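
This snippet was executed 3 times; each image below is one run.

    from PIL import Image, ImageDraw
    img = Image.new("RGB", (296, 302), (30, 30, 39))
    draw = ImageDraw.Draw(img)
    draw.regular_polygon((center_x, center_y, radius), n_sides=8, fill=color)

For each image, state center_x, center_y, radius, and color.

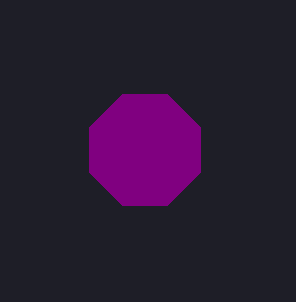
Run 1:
center_x = 145; center_y = 150; radius = 60; color = 'purple'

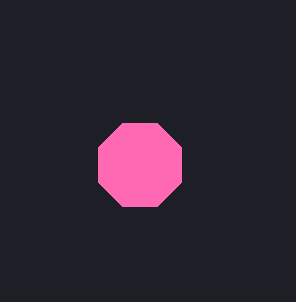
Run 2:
center_x = 140; center_y = 165; radius = 45; color = 'hotpink'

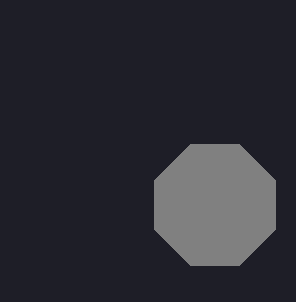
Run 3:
center_x = 215
center_y = 205
radius = 65
color = 'gray'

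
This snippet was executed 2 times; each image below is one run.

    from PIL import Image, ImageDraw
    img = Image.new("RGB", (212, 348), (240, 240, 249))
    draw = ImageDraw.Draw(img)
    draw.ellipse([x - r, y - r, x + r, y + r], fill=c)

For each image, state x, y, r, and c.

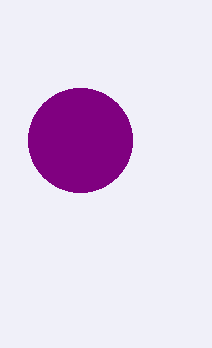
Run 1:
x = 80
y = 140
r = 52
c = 'purple'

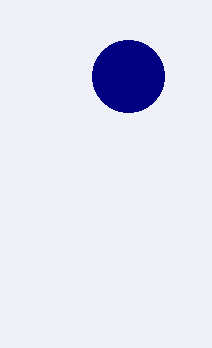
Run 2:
x = 128; y = 76; r = 36; c = 'navy'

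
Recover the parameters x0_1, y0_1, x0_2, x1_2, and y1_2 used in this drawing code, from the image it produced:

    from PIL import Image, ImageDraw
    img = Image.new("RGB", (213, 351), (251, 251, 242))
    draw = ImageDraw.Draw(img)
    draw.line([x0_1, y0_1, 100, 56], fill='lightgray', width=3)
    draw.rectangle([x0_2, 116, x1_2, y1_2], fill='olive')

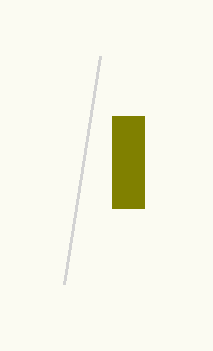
x0_1 = 64, y0_1 = 284, x0_2 = 112, x1_2 = 144, y1_2 = 208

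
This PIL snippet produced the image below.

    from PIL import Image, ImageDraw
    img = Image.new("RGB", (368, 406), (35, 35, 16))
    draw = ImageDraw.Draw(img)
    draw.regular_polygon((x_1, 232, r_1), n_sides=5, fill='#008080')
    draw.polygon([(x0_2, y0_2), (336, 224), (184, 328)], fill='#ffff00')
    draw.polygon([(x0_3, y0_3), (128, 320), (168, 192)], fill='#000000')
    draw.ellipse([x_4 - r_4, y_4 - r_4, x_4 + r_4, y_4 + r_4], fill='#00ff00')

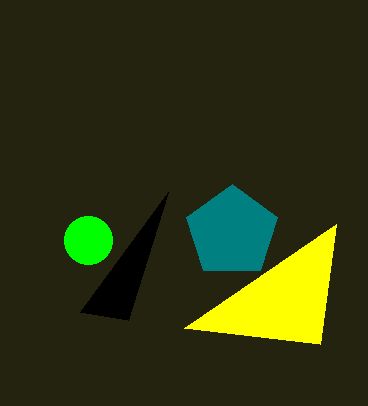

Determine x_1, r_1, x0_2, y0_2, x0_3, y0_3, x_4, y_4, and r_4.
x_1 = 232, r_1 = 48, x0_2 = 320, y0_2 = 344, x0_3 = 80, y0_3 = 312, x_4 = 88, y_4 = 240, r_4 = 24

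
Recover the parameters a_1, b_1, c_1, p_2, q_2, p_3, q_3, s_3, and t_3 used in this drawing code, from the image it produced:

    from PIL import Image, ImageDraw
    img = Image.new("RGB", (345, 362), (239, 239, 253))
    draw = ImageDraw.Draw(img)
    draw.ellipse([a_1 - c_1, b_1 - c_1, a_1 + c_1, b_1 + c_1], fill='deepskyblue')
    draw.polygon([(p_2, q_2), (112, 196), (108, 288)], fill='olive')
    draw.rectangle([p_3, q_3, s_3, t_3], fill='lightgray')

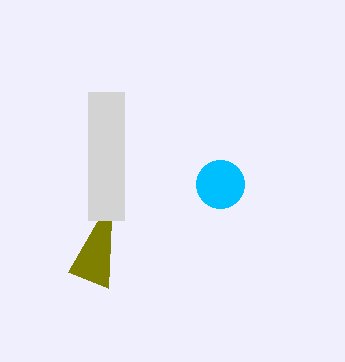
a_1 = 220; b_1 = 184; c_1 = 24; p_2 = 68; q_2 = 272; p_3 = 88; q_3 = 92; s_3 = 124; t_3 = 220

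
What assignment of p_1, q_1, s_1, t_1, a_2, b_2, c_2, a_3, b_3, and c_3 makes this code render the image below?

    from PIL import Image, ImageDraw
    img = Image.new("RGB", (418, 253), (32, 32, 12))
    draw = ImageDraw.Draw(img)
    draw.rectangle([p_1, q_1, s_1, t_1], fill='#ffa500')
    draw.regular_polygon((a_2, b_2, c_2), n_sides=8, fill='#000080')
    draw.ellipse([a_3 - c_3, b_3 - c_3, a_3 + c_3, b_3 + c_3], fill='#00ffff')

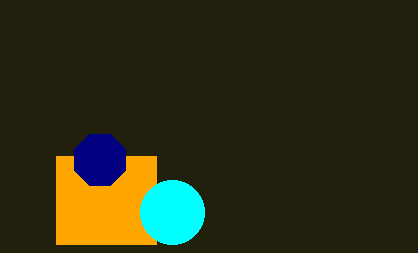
p_1 = 56, q_1 = 156, s_1 = 156, t_1 = 244, a_2 = 100, b_2 = 160, c_2 = 28, a_3 = 172, b_3 = 212, c_3 = 32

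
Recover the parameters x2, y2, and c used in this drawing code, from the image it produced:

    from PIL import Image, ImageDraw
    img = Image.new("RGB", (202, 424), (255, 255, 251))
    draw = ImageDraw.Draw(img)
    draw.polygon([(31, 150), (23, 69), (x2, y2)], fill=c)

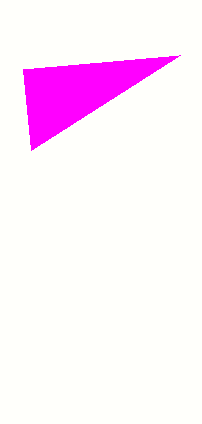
x2 = 180; y2 = 55; c = 'magenta'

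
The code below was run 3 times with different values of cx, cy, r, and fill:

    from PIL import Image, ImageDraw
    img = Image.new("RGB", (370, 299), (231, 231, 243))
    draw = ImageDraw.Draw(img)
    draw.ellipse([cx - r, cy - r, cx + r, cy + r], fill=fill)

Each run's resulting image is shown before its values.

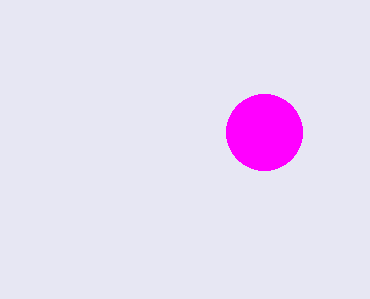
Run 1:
cx = 264, cy = 132, r = 38, fill = 'magenta'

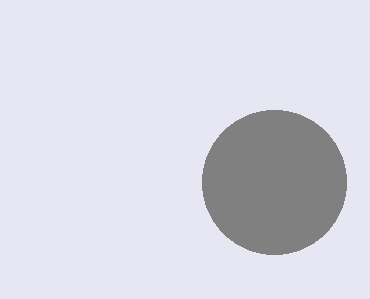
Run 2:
cx = 274, cy = 182, r = 72, fill = 'gray'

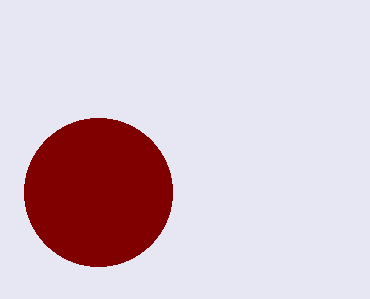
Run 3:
cx = 98, cy = 192, r = 74, fill = 'maroon'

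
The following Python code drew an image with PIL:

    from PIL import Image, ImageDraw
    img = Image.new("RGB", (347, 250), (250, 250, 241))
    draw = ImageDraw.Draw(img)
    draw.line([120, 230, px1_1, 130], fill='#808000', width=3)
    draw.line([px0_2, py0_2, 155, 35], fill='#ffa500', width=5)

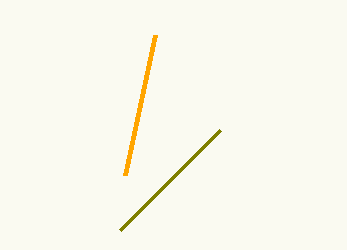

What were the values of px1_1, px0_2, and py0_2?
px1_1 = 220, px0_2 = 125, py0_2 = 175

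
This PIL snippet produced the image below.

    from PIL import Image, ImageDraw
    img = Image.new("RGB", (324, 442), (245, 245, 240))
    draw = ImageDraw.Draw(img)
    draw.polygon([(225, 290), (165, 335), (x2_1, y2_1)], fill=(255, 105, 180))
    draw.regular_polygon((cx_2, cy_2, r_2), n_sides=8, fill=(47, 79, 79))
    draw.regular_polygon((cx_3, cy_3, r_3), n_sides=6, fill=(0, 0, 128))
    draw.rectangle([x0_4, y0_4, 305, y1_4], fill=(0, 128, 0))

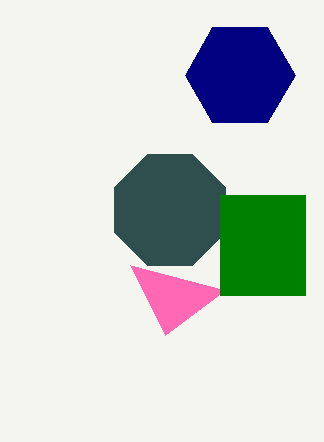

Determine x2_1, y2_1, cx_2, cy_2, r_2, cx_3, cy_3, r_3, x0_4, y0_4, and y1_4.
x2_1 = 130; y2_1 = 265; cx_2 = 170; cy_2 = 210; r_2 = 60; cx_3 = 240; cy_3 = 75; r_3 = 55; x0_4 = 220; y0_4 = 195; y1_4 = 295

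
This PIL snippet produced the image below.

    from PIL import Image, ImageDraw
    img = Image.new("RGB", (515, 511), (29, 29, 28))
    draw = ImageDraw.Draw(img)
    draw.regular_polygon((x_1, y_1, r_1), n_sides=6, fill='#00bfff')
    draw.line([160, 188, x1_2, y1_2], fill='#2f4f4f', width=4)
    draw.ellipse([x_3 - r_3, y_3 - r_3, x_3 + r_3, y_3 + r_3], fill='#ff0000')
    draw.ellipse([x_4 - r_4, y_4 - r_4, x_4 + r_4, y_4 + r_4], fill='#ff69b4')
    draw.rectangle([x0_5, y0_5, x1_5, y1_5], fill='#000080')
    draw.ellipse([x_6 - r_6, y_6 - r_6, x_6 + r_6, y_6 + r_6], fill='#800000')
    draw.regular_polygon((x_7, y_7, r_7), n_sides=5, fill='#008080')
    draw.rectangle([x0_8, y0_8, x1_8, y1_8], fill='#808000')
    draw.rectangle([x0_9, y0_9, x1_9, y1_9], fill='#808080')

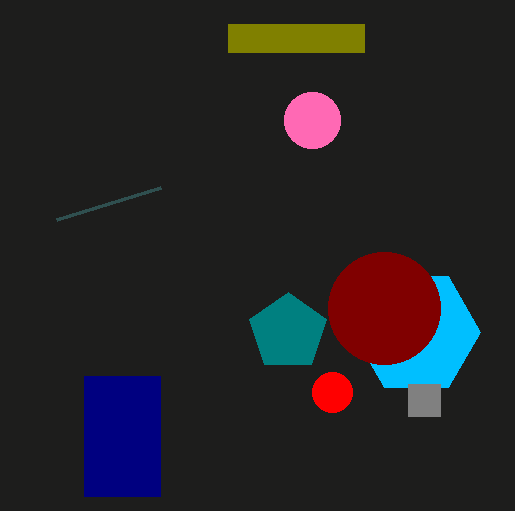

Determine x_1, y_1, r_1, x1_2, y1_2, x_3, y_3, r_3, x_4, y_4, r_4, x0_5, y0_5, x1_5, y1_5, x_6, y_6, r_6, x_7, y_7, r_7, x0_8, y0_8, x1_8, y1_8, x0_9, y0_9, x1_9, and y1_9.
x_1 = 416, y_1 = 332, r_1 = 64, x1_2 = 56, y1_2 = 220, x_3 = 332, y_3 = 392, r_3 = 20, x_4 = 312, y_4 = 120, r_4 = 28, x0_5 = 84, y0_5 = 376, x1_5 = 160, y1_5 = 496, x_6 = 384, y_6 = 308, r_6 = 56, x_7 = 288, y_7 = 332, r_7 = 40, x0_8 = 228, y0_8 = 24, x1_8 = 364, y1_8 = 52, x0_9 = 408, y0_9 = 384, x1_9 = 440, y1_9 = 416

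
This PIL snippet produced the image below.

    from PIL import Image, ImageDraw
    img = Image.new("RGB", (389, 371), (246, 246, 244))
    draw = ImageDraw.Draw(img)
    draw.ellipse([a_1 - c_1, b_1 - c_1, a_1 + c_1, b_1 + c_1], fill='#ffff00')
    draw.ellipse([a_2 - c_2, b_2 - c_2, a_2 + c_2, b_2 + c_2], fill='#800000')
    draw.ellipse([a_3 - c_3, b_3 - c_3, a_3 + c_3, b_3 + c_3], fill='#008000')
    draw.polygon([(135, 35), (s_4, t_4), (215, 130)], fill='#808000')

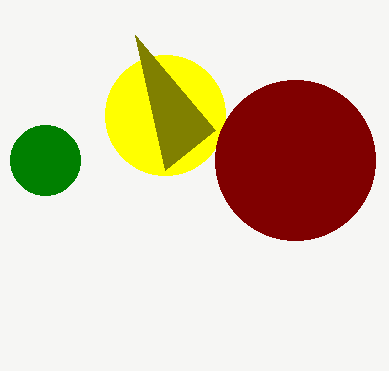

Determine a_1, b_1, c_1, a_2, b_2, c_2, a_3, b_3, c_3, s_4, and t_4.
a_1 = 165, b_1 = 115, c_1 = 60, a_2 = 295, b_2 = 160, c_2 = 80, a_3 = 45, b_3 = 160, c_3 = 35, s_4 = 165, t_4 = 170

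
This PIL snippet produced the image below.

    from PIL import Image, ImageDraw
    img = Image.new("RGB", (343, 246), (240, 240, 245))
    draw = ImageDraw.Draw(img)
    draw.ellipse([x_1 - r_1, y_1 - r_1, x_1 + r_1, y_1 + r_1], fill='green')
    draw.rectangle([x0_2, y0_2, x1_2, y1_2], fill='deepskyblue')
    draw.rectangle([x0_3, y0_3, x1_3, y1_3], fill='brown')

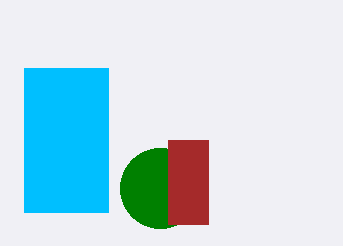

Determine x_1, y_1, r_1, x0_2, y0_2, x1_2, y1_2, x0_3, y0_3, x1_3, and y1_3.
x_1 = 160; y_1 = 188; r_1 = 40; x0_2 = 24; y0_2 = 68; x1_2 = 108; y1_2 = 212; x0_3 = 168; y0_3 = 140; x1_3 = 208; y1_3 = 224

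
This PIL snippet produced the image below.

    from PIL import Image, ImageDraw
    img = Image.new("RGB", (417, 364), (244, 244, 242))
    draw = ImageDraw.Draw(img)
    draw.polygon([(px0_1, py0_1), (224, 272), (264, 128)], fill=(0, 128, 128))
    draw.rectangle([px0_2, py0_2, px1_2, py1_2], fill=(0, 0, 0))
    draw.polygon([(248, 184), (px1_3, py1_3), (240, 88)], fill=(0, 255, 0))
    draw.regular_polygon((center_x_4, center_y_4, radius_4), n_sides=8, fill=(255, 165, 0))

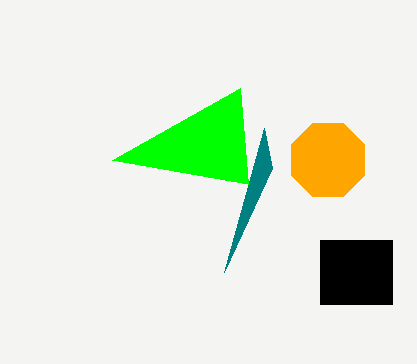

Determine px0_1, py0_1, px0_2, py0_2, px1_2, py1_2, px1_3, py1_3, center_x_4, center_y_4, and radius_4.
px0_1 = 272; py0_1 = 168; px0_2 = 320; py0_2 = 240; px1_2 = 392; py1_2 = 304; px1_3 = 112; py1_3 = 160; center_x_4 = 328; center_y_4 = 160; radius_4 = 40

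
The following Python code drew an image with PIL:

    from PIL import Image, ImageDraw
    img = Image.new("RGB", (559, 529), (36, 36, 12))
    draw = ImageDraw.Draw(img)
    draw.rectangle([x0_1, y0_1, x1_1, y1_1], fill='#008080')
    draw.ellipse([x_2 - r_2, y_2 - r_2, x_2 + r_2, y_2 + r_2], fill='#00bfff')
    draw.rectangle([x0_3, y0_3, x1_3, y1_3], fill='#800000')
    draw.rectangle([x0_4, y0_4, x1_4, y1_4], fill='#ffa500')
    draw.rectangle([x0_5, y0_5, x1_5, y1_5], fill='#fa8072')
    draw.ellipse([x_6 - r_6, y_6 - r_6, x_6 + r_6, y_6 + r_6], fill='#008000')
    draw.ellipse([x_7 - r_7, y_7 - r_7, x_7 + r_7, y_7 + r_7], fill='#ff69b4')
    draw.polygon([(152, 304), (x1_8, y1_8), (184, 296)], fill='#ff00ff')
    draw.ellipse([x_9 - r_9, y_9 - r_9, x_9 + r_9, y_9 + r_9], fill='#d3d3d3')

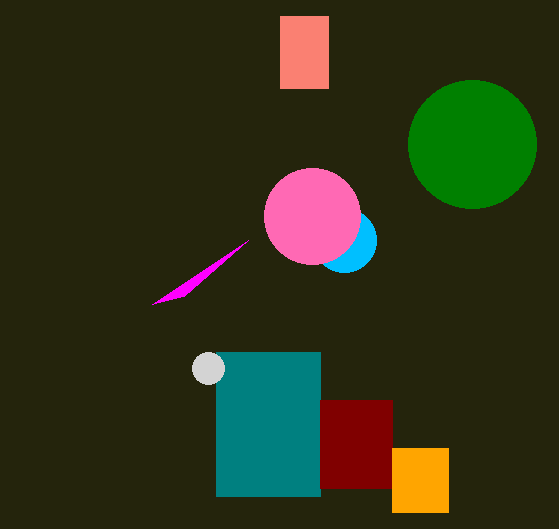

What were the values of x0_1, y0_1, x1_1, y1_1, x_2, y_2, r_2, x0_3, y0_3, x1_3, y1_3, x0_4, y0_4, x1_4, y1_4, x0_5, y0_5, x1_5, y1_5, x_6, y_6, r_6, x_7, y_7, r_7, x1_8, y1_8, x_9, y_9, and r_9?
x0_1 = 216
y0_1 = 352
x1_1 = 320
y1_1 = 496
x_2 = 344
y_2 = 240
r_2 = 32
x0_3 = 320
y0_3 = 400
x1_3 = 392
y1_3 = 488
x0_4 = 392
y0_4 = 448
x1_4 = 448
y1_4 = 512
x0_5 = 280
y0_5 = 16
x1_5 = 328
y1_5 = 88
x_6 = 472
y_6 = 144
r_6 = 64
x_7 = 312
y_7 = 216
r_7 = 48
x1_8 = 248
y1_8 = 240
x_9 = 208
y_9 = 368
r_9 = 16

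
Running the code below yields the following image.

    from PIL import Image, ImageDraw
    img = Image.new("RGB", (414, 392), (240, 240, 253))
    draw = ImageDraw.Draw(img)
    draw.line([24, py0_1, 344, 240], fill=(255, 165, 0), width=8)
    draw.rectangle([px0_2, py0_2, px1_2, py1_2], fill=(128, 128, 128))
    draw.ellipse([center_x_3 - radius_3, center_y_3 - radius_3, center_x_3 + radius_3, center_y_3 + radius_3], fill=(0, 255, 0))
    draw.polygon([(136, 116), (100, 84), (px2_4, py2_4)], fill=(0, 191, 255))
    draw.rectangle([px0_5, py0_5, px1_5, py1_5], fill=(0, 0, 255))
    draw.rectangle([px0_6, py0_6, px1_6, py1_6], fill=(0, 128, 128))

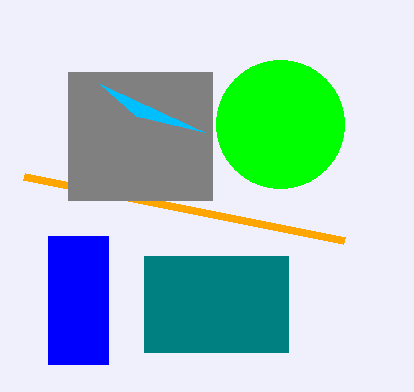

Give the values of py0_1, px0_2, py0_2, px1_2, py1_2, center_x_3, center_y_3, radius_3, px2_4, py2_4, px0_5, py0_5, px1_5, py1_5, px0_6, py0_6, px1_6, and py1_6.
py0_1 = 176, px0_2 = 68, py0_2 = 72, px1_2 = 212, py1_2 = 200, center_x_3 = 280, center_y_3 = 124, radius_3 = 64, px2_4 = 204, py2_4 = 132, px0_5 = 48, py0_5 = 236, px1_5 = 108, py1_5 = 364, px0_6 = 144, py0_6 = 256, px1_6 = 288, py1_6 = 352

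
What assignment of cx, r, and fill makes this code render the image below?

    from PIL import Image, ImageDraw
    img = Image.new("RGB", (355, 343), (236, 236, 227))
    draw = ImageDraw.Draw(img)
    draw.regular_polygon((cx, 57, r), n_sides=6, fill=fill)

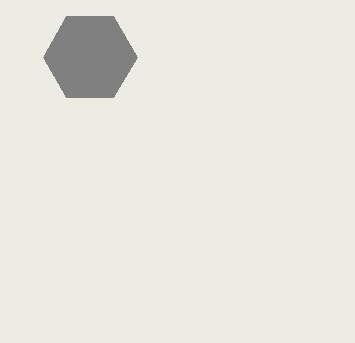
cx = 90; r = 47; fill = 'gray'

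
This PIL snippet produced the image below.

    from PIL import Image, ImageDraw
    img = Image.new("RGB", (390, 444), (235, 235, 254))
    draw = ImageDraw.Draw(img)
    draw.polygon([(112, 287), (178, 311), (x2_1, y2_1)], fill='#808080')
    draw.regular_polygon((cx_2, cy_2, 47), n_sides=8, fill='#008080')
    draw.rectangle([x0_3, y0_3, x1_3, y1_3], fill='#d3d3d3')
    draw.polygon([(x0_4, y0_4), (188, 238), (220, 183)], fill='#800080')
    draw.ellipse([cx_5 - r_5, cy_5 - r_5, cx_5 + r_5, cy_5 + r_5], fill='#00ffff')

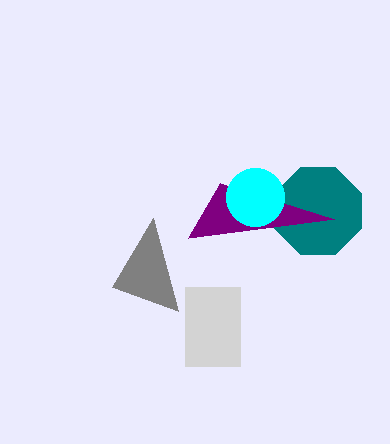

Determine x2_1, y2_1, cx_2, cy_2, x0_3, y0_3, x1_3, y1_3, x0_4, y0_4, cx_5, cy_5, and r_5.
x2_1 = 153
y2_1 = 218
cx_2 = 318
cy_2 = 211
x0_3 = 185
y0_3 = 287
x1_3 = 240
y1_3 = 366
x0_4 = 334
y0_4 = 219
cx_5 = 255
cy_5 = 197
r_5 = 29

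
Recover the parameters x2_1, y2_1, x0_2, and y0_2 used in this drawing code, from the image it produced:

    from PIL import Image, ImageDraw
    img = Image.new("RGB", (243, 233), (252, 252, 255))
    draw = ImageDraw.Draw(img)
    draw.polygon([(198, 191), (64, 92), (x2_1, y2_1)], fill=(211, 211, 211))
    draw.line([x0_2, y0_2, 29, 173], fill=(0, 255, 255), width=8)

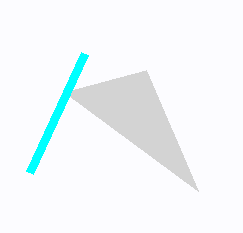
x2_1 = 146
y2_1 = 70
x0_2 = 84
y0_2 = 54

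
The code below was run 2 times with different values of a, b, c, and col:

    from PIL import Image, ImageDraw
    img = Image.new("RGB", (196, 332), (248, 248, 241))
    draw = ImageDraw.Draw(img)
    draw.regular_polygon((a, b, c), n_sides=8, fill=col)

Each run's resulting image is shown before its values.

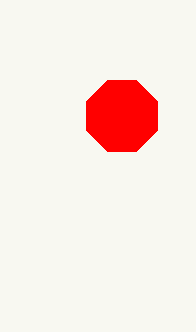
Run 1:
a = 122
b = 116
c = 38
col = 'red'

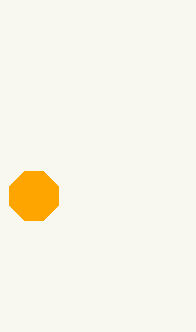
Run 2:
a = 34
b = 196
c = 26
col = 'orange'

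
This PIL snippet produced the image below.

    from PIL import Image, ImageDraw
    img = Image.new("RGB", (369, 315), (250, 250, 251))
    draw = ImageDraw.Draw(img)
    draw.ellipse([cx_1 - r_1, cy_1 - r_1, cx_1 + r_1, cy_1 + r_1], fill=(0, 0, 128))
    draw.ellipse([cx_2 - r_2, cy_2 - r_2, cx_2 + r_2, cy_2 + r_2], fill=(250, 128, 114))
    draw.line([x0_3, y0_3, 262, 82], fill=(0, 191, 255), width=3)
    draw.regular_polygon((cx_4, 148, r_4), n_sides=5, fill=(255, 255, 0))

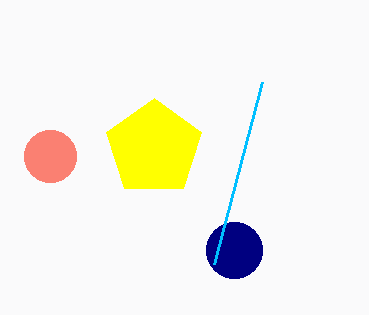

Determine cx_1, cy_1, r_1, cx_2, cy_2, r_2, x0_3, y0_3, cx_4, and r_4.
cx_1 = 234; cy_1 = 250; r_1 = 28; cx_2 = 50; cy_2 = 156; r_2 = 26; x0_3 = 214; y0_3 = 264; cx_4 = 154; r_4 = 50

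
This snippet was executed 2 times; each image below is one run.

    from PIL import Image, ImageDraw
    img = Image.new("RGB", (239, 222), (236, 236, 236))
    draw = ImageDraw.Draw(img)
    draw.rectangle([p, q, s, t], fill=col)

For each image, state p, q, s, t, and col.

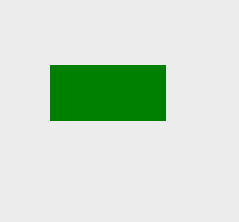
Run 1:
p = 50
q = 65
s = 165
t = 120
col = 'green'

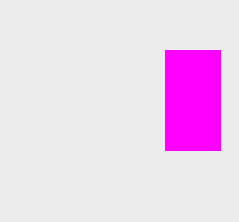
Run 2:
p = 165, q = 50, s = 220, t = 150, col = 'magenta'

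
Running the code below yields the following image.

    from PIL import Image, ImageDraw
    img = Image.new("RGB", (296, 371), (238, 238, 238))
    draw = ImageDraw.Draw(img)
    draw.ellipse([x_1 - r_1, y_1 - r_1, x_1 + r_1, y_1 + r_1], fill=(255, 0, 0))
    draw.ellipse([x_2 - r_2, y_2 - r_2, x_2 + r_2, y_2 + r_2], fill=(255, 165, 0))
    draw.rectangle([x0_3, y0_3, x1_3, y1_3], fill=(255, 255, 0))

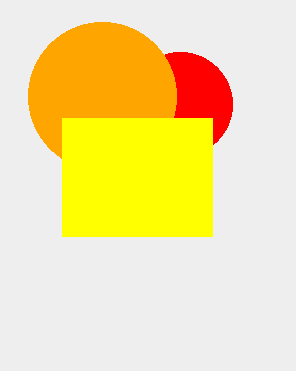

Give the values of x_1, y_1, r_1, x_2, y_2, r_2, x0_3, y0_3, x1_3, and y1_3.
x_1 = 180
y_1 = 104
r_1 = 52
x_2 = 102
y_2 = 96
r_2 = 74
x0_3 = 62
y0_3 = 118
x1_3 = 212
y1_3 = 236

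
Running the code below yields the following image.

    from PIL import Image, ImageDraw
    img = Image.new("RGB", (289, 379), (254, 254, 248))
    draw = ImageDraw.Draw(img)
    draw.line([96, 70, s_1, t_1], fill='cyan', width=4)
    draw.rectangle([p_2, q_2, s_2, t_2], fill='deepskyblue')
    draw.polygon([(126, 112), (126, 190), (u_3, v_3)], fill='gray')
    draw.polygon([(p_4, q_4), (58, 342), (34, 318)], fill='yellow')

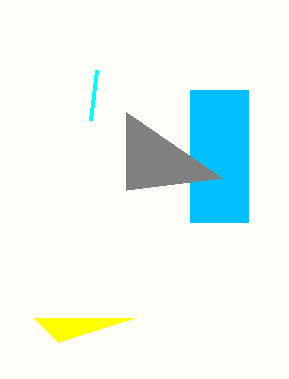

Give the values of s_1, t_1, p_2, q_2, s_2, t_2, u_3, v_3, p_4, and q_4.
s_1 = 90
t_1 = 120
p_2 = 190
q_2 = 90
s_2 = 248
t_2 = 222
u_3 = 222
v_3 = 178
p_4 = 134
q_4 = 318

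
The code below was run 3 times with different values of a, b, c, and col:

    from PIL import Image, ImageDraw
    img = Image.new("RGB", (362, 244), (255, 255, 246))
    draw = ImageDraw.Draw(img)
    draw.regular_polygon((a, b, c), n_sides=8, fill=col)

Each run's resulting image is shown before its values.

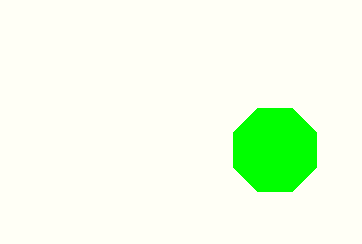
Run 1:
a = 275
b = 150
c = 45
col = 'lime'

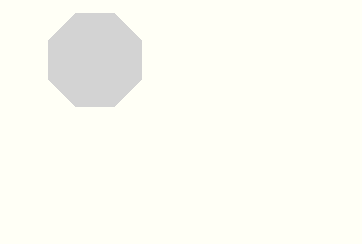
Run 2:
a = 95
b = 60
c = 50
col = 'lightgray'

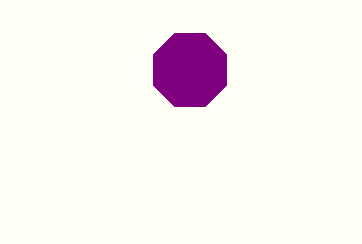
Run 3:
a = 190
b = 70
c = 40
col = 'purple'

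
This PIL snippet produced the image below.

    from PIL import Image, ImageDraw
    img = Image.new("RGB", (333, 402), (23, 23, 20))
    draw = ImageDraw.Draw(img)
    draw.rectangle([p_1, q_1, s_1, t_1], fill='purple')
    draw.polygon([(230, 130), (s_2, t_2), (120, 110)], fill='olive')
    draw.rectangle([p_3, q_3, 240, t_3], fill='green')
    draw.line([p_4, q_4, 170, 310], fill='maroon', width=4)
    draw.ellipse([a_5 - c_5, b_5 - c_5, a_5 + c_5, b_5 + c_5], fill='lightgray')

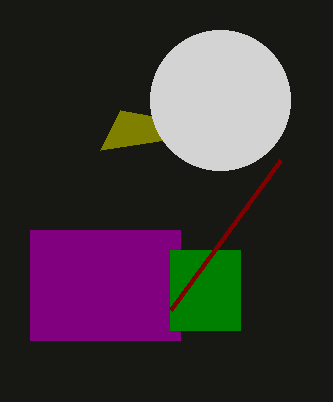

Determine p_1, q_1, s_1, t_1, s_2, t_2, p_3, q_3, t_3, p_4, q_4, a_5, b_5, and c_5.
p_1 = 30
q_1 = 230
s_1 = 180
t_1 = 340
s_2 = 100
t_2 = 150
p_3 = 170
q_3 = 250
t_3 = 330
p_4 = 280
q_4 = 160
a_5 = 220
b_5 = 100
c_5 = 70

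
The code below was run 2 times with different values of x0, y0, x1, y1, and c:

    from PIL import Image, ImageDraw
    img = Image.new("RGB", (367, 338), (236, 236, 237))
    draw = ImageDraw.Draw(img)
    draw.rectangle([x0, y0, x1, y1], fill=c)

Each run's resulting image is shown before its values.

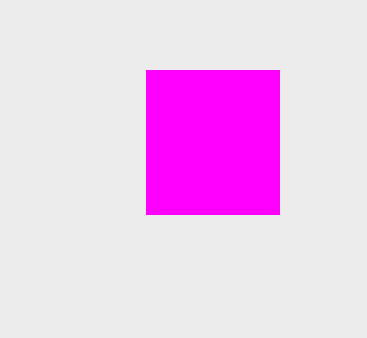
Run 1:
x0 = 146
y0 = 70
x1 = 279
y1 = 214
c = 'magenta'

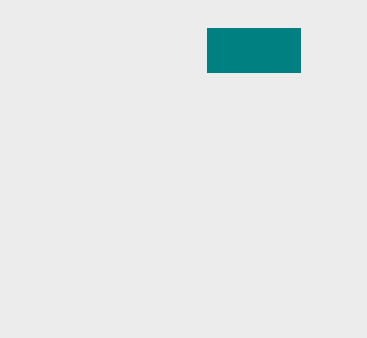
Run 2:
x0 = 207; y0 = 28; x1 = 300; y1 = 72; c = 'teal'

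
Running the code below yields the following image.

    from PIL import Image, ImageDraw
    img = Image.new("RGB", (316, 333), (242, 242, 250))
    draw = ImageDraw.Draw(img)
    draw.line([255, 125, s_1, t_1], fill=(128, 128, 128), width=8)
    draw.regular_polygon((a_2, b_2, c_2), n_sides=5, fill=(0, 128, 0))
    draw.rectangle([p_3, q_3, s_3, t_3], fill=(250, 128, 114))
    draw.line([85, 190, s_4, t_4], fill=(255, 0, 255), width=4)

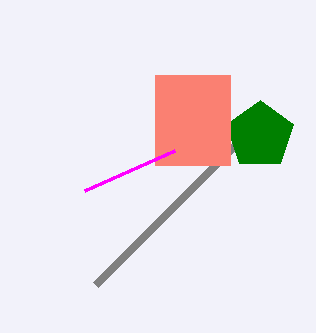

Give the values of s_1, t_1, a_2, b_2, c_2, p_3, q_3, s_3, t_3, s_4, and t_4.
s_1 = 95; t_1 = 285; a_2 = 260; b_2 = 135; c_2 = 35; p_3 = 155; q_3 = 75; s_3 = 230; t_3 = 165; s_4 = 175; t_4 = 150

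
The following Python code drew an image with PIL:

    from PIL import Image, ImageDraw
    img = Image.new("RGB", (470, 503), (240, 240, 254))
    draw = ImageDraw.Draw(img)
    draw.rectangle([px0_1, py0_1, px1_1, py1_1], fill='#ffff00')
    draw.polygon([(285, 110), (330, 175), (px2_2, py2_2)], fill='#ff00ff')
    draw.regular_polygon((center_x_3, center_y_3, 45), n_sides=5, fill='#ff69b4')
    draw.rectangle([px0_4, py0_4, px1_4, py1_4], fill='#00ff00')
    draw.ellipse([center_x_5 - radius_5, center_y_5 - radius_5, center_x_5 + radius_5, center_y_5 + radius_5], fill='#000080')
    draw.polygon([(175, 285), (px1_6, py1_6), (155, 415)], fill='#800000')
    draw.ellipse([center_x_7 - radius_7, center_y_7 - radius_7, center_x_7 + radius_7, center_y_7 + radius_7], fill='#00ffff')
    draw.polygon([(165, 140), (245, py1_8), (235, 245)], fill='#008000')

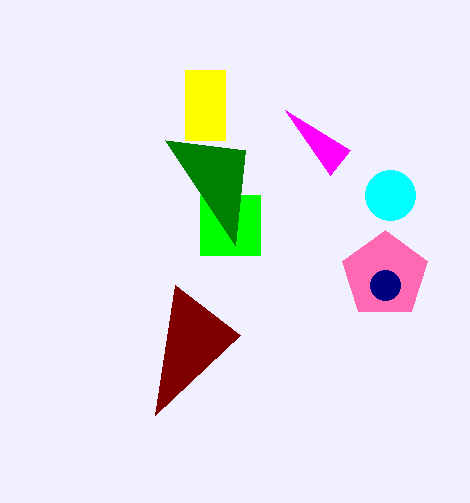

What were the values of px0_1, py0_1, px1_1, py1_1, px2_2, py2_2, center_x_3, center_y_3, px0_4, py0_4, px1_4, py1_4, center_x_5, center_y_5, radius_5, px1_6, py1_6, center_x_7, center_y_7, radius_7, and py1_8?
px0_1 = 185
py0_1 = 70
px1_1 = 225
py1_1 = 140
px2_2 = 350
py2_2 = 150
center_x_3 = 385
center_y_3 = 275
px0_4 = 200
py0_4 = 195
px1_4 = 260
py1_4 = 255
center_x_5 = 385
center_y_5 = 285
radius_5 = 15
px1_6 = 240
py1_6 = 335
center_x_7 = 390
center_y_7 = 195
radius_7 = 25
py1_8 = 150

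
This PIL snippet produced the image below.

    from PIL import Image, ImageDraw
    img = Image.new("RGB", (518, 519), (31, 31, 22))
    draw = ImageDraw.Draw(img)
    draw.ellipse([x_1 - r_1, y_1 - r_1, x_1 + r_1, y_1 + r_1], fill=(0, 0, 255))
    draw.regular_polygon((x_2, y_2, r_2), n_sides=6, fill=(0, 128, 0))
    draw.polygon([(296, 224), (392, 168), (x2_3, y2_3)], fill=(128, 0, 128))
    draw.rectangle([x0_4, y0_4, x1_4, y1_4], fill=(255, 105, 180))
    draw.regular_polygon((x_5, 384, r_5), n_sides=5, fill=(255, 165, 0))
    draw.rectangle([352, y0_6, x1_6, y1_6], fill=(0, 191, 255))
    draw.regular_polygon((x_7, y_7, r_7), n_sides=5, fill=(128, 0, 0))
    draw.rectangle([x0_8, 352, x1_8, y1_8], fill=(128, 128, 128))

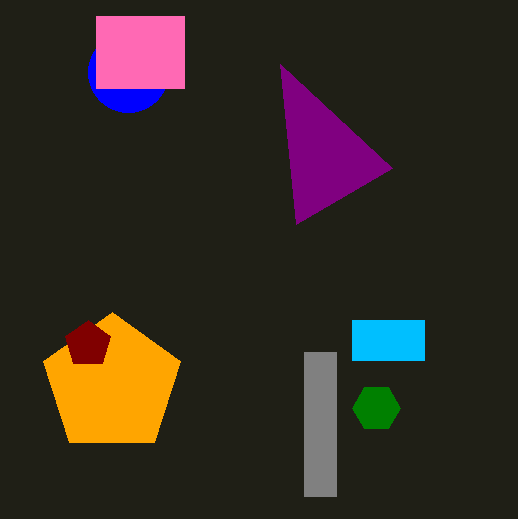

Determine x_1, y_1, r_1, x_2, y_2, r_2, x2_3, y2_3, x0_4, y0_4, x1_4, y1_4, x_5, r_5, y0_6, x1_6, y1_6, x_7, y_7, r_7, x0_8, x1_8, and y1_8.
x_1 = 128; y_1 = 72; r_1 = 40; x_2 = 376; y_2 = 408; r_2 = 24; x2_3 = 280; y2_3 = 64; x0_4 = 96; y0_4 = 16; x1_4 = 184; y1_4 = 88; x_5 = 112; r_5 = 72; y0_6 = 320; x1_6 = 424; y1_6 = 360; x_7 = 88; y_7 = 344; r_7 = 24; x0_8 = 304; x1_8 = 336; y1_8 = 496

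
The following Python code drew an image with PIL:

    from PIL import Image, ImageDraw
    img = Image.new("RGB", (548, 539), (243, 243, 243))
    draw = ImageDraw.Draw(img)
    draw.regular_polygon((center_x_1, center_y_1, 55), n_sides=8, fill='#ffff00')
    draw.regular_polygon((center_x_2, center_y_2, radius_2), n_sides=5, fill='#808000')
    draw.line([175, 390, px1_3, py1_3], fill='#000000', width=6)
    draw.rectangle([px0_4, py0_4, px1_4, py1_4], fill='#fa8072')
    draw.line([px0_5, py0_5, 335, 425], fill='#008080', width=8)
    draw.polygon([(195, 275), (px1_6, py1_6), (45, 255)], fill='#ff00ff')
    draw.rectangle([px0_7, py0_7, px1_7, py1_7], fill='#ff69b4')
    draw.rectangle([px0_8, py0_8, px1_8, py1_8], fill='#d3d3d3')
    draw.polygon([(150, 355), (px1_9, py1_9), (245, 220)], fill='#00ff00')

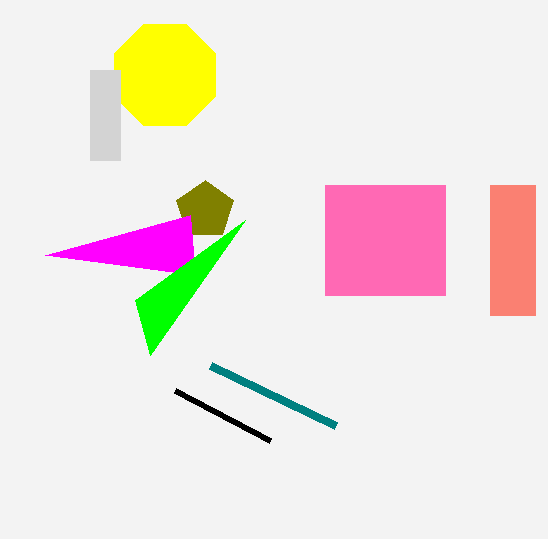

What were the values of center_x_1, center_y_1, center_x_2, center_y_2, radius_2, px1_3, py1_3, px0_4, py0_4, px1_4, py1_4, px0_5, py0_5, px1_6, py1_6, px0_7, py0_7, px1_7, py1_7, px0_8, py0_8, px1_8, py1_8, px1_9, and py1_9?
center_x_1 = 165, center_y_1 = 75, center_x_2 = 205, center_y_2 = 210, radius_2 = 30, px1_3 = 270, py1_3 = 440, px0_4 = 490, py0_4 = 185, px1_4 = 535, py1_4 = 315, px0_5 = 210, py0_5 = 365, px1_6 = 190, py1_6 = 215, px0_7 = 325, py0_7 = 185, px1_7 = 445, py1_7 = 295, px0_8 = 90, py0_8 = 70, px1_8 = 120, py1_8 = 160, px1_9 = 135, py1_9 = 300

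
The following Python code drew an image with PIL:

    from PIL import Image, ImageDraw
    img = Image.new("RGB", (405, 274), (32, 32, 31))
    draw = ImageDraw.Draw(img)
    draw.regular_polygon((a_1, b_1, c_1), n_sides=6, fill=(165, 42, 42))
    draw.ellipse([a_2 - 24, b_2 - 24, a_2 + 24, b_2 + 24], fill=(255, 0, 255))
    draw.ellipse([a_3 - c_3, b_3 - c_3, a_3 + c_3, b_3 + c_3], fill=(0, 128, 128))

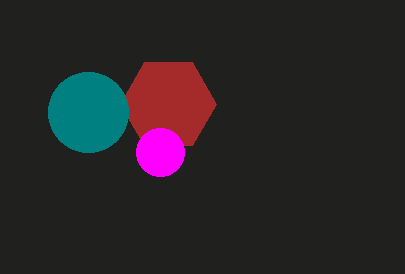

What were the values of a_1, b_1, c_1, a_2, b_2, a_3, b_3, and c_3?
a_1 = 168; b_1 = 104; c_1 = 48; a_2 = 160; b_2 = 152; a_3 = 88; b_3 = 112; c_3 = 40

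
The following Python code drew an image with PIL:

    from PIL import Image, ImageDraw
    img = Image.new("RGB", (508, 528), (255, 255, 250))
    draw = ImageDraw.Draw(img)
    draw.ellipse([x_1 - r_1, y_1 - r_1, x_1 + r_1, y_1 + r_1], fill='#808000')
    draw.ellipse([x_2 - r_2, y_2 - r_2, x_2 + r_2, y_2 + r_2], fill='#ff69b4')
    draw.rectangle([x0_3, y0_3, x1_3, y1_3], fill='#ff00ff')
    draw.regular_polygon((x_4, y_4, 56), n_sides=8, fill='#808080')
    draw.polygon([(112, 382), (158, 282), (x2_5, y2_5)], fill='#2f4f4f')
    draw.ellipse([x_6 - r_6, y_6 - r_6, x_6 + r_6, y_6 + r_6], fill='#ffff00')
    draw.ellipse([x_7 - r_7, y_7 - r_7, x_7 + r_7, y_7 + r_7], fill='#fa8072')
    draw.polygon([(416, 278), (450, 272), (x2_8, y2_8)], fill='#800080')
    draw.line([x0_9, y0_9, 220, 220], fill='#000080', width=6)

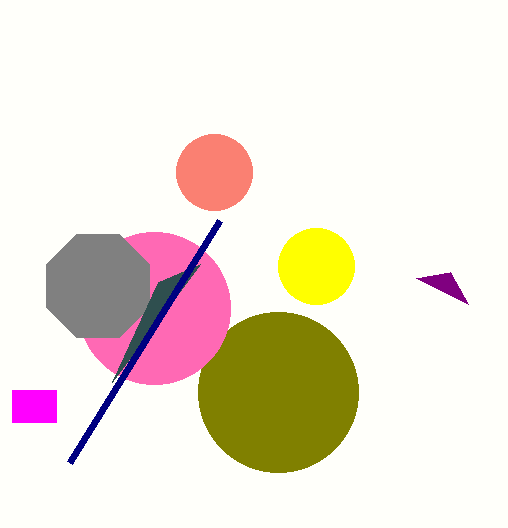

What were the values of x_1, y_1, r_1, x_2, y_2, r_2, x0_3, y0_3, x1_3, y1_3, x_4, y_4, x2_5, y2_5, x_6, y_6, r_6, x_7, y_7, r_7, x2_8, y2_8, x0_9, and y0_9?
x_1 = 278
y_1 = 392
r_1 = 80
x_2 = 154
y_2 = 308
r_2 = 76
x0_3 = 12
y0_3 = 390
x1_3 = 56
y1_3 = 422
x_4 = 98
y_4 = 286
x2_5 = 200
y2_5 = 264
x_6 = 316
y_6 = 266
r_6 = 38
x_7 = 214
y_7 = 172
r_7 = 38
x2_8 = 468
y2_8 = 304
x0_9 = 70
y0_9 = 462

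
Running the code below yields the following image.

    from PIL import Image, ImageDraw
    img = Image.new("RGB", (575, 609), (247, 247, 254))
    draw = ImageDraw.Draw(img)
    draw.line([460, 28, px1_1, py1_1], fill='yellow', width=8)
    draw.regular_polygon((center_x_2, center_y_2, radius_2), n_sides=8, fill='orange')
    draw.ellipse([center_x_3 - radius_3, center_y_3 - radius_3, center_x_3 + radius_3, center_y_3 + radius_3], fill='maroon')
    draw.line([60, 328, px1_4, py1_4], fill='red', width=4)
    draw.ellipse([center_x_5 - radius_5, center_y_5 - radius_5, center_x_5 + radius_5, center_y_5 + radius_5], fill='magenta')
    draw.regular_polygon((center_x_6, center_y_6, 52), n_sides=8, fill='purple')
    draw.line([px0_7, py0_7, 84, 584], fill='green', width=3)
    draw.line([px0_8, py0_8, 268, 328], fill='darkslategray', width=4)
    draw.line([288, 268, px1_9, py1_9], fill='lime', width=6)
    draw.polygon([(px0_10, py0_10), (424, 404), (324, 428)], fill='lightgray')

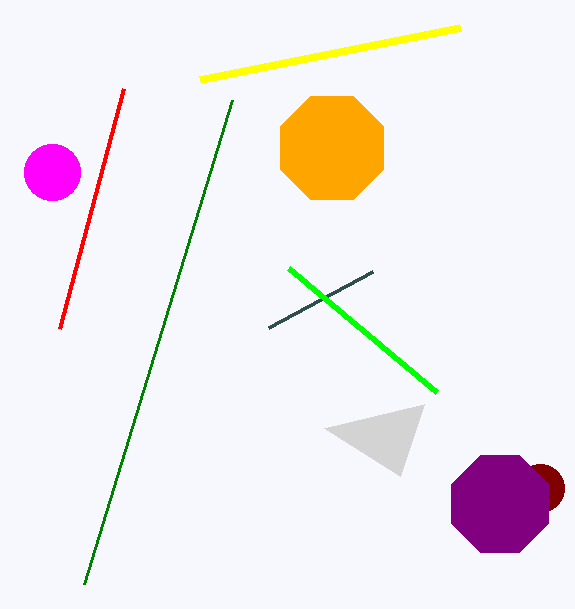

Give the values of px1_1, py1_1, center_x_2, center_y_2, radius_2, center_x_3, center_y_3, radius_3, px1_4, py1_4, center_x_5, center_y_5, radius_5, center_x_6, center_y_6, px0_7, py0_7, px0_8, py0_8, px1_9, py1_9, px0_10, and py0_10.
px1_1 = 200, py1_1 = 80, center_x_2 = 332, center_y_2 = 148, radius_2 = 56, center_x_3 = 540, center_y_3 = 488, radius_3 = 24, px1_4 = 124, py1_4 = 88, center_x_5 = 52, center_y_5 = 172, radius_5 = 28, center_x_6 = 500, center_y_6 = 504, px0_7 = 232, py0_7 = 100, px0_8 = 372, py0_8 = 272, px1_9 = 436, py1_9 = 392, px0_10 = 400, py0_10 = 476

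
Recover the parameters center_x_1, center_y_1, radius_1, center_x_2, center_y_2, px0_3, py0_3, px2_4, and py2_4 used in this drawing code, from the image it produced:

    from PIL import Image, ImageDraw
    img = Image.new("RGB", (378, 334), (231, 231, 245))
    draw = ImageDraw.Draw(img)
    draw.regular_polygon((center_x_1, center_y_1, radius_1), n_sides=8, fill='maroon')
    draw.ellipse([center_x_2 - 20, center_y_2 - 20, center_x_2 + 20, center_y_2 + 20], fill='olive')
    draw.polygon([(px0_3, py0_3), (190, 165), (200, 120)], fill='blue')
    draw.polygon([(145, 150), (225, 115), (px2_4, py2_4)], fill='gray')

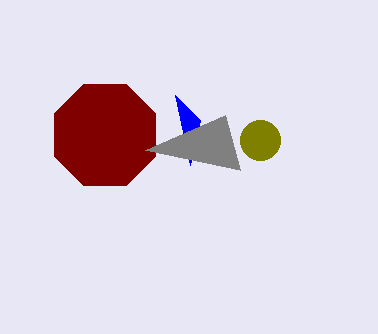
center_x_1 = 105
center_y_1 = 135
radius_1 = 55
center_x_2 = 260
center_y_2 = 140
px0_3 = 175
py0_3 = 95
px2_4 = 240
py2_4 = 170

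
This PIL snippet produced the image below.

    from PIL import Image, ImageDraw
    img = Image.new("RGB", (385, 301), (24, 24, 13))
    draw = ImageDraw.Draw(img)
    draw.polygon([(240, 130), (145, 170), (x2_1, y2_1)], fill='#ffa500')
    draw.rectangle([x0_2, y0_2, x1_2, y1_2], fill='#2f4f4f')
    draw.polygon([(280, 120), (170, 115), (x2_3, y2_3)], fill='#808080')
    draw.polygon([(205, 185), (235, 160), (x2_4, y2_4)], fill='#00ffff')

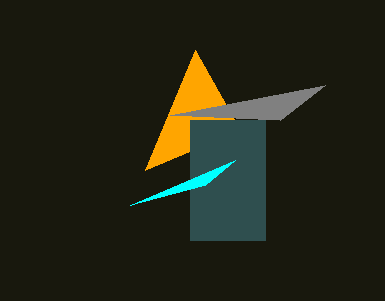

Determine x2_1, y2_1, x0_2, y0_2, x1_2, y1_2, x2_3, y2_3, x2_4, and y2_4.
x2_1 = 195, y2_1 = 50, x0_2 = 190, y0_2 = 120, x1_2 = 265, y1_2 = 240, x2_3 = 325, y2_3 = 85, x2_4 = 130, y2_4 = 205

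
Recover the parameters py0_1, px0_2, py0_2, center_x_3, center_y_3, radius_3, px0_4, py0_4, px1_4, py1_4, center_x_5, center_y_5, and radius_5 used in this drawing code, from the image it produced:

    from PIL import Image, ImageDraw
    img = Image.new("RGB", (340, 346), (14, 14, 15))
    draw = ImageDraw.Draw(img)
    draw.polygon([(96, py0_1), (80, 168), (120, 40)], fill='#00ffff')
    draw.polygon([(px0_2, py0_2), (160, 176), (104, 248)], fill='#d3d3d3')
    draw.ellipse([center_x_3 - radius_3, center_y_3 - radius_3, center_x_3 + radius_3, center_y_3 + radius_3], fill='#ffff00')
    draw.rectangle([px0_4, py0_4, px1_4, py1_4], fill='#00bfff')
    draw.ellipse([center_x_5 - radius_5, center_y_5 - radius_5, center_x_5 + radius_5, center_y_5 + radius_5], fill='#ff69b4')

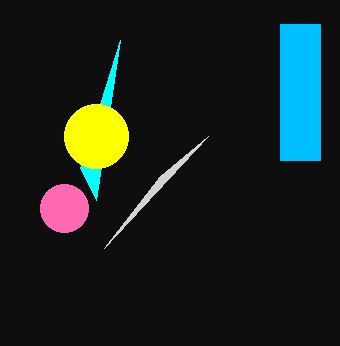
py0_1 = 200, px0_2 = 208, py0_2 = 136, center_x_3 = 96, center_y_3 = 136, radius_3 = 32, px0_4 = 280, py0_4 = 24, px1_4 = 320, py1_4 = 160, center_x_5 = 64, center_y_5 = 208, radius_5 = 24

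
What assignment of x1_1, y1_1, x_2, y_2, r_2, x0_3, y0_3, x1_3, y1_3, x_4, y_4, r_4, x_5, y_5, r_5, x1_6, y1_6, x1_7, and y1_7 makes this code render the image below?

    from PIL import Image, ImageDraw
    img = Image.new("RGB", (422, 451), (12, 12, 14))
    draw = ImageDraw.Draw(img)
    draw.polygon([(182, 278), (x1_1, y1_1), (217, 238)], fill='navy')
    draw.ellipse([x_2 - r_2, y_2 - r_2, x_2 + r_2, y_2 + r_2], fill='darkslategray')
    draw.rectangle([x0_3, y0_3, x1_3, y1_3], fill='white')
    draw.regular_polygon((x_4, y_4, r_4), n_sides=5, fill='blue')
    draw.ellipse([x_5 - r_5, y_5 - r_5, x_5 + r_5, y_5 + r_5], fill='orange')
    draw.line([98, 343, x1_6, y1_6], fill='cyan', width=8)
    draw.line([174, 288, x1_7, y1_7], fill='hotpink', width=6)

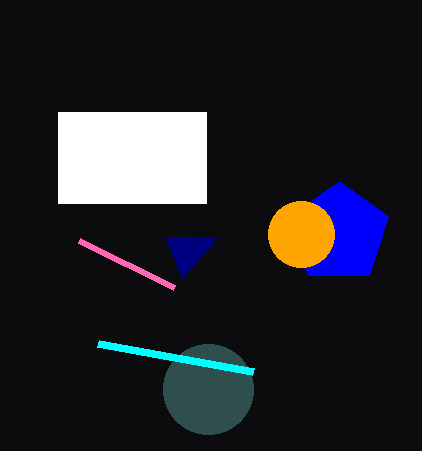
x1_1 = 165, y1_1 = 236, x_2 = 208, y_2 = 389, r_2 = 45, x0_3 = 58, y0_3 = 112, x1_3 = 206, y1_3 = 203, x_4 = 339, y_4 = 233, r_4 = 52, x_5 = 301, y_5 = 234, r_5 = 33, x1_6 = 253, y1_6 = 371, x1_7 = 79, y1_7 = 241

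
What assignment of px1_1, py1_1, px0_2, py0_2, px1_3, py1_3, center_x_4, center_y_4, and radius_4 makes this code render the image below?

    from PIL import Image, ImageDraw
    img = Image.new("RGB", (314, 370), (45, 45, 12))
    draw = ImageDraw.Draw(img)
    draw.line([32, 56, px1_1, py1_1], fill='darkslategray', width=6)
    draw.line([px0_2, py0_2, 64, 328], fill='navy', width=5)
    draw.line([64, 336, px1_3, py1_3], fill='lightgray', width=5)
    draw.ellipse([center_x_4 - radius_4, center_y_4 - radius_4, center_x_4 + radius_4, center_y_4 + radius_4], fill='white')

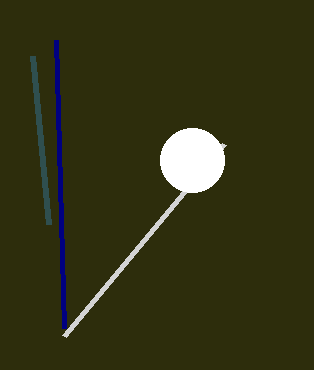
px1_1 = 48
py1_1 = 224
px0_2 = 56
py0_2 = 40
px1_3 = 224
py1_3 = 144
center_x_4 = 192
center_y_4 = 160
radius_4 = 32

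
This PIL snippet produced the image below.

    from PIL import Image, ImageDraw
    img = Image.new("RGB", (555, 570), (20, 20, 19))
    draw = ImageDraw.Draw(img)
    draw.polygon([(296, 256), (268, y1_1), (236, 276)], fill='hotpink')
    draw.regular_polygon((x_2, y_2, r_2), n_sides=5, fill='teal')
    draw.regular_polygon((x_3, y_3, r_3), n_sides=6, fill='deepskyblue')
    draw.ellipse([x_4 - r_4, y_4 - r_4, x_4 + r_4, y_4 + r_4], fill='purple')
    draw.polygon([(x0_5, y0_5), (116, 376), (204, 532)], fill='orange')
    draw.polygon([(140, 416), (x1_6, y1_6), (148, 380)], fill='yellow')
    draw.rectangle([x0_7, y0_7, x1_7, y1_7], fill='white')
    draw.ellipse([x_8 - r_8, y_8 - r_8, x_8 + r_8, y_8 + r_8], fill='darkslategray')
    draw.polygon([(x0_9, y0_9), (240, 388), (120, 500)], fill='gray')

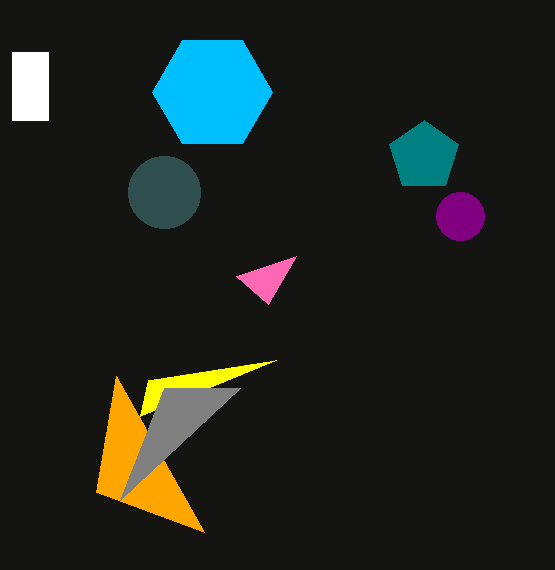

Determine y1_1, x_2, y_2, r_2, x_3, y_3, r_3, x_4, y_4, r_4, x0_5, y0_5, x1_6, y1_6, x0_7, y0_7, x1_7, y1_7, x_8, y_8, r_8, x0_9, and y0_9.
y1_1 = 304
x_2 = 424
y_2 = 156
r_2 = 36
x_3 = 212
y_3 = 92
r_3 = 60
x_4 = 460
y_4 = 216
r_4 = 24
x0_5 = 96
y0_5 = 492
x1_6 = 276
y1_6 = 360
x0_7 = 12
y0_7 = 52
x1_7 = 48
y1_7 = 120
x_8 = 164
y_8 = 192
r_8 = 36
x0_9 = 164
y0_9 = 388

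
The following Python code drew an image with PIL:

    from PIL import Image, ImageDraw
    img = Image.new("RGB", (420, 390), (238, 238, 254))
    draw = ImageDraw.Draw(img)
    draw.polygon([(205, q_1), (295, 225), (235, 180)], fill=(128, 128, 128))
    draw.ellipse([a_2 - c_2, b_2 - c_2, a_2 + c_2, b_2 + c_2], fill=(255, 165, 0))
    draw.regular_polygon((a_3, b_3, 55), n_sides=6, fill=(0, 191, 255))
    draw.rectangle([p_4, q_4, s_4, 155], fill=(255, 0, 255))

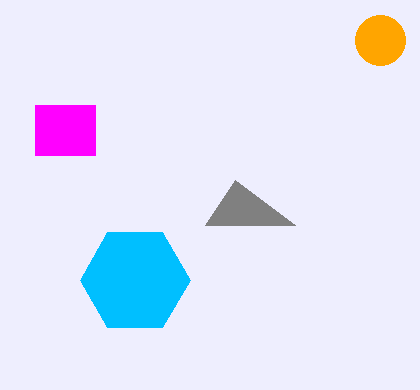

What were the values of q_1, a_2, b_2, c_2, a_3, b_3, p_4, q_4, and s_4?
q_1 = 225, a_2 = 380, b_2 = 40, c_2 = 25, a_3 = 135, b_3 = 280, p_4 = 35, q_4 = 105, s_4 = 95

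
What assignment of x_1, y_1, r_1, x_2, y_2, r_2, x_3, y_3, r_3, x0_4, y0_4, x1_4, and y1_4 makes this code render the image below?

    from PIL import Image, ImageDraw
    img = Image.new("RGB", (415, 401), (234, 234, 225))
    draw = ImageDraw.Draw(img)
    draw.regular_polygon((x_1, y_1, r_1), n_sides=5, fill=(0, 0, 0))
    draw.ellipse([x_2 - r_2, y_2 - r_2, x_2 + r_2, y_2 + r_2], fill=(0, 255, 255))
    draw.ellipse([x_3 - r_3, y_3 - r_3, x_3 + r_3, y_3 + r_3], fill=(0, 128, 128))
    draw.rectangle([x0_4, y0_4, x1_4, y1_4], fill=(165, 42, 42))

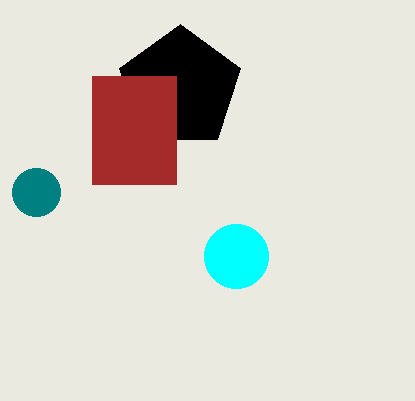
x_1 = 180, y_1 = 88, r_1 = 64, x_2 = 236, y_2 = 256, r_2 = 32, x_3 = 36, y_3 = 192, r_3 = 24, x0_4 = 92, y0_4 = 76, x1_4 = 176, y1_4 = 184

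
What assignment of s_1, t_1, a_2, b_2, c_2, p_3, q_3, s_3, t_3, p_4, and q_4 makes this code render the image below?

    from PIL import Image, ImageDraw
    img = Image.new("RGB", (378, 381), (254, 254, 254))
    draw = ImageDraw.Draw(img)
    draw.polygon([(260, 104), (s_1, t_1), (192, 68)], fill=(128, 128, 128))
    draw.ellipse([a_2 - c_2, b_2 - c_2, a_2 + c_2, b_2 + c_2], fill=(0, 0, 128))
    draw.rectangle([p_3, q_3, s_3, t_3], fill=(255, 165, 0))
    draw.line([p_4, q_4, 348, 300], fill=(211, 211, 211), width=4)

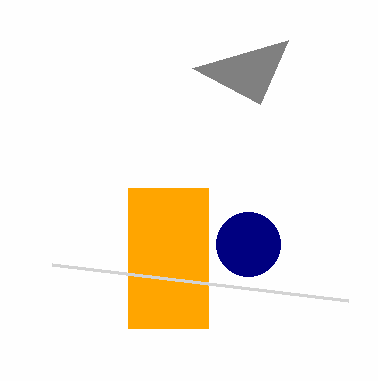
s_1 = 288, t_1 = 40, a_2 = 248, b_2 = 244, c_2 = 32, p_3 = 128, q_3 = 188, s_3 = 208, t_3 = 328, p_4 = 52, q_4 = 264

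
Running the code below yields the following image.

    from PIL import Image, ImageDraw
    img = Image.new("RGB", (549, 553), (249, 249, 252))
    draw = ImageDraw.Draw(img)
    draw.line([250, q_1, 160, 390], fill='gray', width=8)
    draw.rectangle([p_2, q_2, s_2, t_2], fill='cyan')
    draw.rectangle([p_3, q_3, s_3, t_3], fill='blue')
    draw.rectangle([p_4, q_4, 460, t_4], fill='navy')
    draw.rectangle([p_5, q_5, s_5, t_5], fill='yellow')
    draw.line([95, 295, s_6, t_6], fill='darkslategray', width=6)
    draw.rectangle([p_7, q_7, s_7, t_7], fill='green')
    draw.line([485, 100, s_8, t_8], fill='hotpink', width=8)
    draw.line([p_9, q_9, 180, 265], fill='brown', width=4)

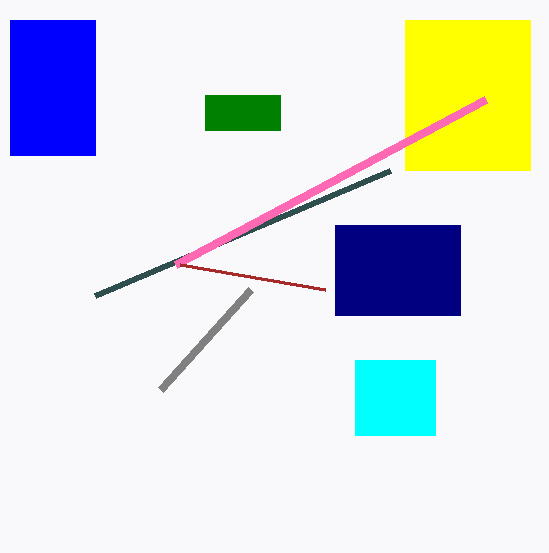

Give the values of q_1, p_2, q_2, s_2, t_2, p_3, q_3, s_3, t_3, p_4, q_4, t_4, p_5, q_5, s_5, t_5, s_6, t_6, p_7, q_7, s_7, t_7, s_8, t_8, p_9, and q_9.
q_1 = 290
p_2 = 355
q_2 = 360
s_2 = 435
t_2 = 435
p_3 = 10
q_3 = 20
s_3 = 95
t_3 = 155
p_4 = 335
q_4 = 225
t_4 = 315
p_5 = 405
q_5 = 20
s_5 = 530
t_5 = 170
s_6 = 390
t_6 = 170
p_7 = 205
q_7 = 95
s_7 = 280
t_7 = 130
s_8 = 175
t_8 = 265
p_9 = 325
q_9 = 290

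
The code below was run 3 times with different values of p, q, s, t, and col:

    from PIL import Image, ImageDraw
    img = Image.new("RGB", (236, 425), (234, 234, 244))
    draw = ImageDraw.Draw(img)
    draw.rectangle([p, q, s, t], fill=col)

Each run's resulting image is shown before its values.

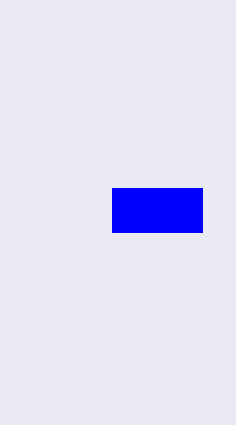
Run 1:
p = 112; q = 188; s = 202; t = 232; col = 'blue'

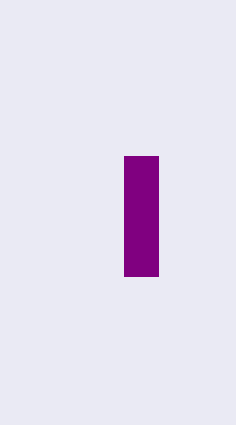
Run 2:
p = 124
q = 156
s = 158
t = 276
col = 'purple'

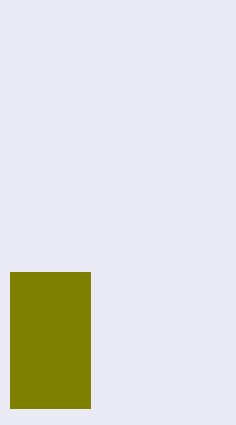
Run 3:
p = 10; q = 272; s = 90; t = 408; col = 'olive'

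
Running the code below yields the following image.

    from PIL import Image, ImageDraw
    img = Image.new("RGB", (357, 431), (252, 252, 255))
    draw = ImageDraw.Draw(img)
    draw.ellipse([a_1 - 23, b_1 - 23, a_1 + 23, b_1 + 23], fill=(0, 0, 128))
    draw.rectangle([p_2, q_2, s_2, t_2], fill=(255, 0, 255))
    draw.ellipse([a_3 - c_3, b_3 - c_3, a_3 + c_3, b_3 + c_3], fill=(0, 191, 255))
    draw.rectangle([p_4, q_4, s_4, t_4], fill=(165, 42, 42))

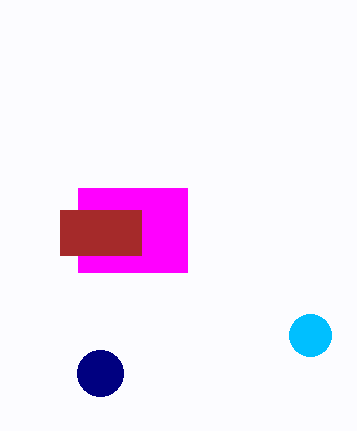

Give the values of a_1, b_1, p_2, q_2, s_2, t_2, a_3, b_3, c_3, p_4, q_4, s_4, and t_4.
a_1 = 100; b_1 = 373; p_2 = 78; q_2 = 188; s_2 = 187; t_2 = 272; a_3 = 310; b_3 = 335; c_3 = 21; p_4 = 60; q_4 = 210; s_4 = 141; t_4 = 255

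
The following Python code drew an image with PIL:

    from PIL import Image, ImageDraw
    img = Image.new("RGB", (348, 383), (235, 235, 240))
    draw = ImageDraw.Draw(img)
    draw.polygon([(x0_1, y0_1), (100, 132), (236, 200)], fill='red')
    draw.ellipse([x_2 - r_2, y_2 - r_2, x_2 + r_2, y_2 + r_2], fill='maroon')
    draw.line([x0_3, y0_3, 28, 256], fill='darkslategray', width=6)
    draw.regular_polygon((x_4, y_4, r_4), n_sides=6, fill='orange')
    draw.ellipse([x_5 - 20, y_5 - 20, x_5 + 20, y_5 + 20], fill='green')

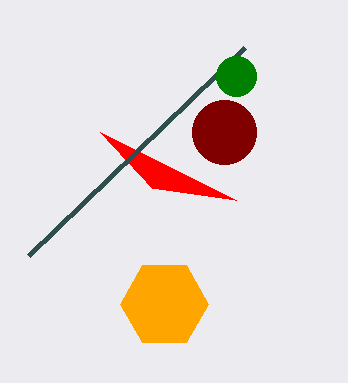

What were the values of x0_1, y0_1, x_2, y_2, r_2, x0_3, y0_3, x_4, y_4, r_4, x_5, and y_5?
x0_1 = 152, y0_1 = 188, x_2 = 224, y_2 = 132, r_2 = 32, x0_3 = 244, y0_3 = 48, x_4 = 164, y_4 = 304, r_4 = 44, x_5 = 236, y_5 = 76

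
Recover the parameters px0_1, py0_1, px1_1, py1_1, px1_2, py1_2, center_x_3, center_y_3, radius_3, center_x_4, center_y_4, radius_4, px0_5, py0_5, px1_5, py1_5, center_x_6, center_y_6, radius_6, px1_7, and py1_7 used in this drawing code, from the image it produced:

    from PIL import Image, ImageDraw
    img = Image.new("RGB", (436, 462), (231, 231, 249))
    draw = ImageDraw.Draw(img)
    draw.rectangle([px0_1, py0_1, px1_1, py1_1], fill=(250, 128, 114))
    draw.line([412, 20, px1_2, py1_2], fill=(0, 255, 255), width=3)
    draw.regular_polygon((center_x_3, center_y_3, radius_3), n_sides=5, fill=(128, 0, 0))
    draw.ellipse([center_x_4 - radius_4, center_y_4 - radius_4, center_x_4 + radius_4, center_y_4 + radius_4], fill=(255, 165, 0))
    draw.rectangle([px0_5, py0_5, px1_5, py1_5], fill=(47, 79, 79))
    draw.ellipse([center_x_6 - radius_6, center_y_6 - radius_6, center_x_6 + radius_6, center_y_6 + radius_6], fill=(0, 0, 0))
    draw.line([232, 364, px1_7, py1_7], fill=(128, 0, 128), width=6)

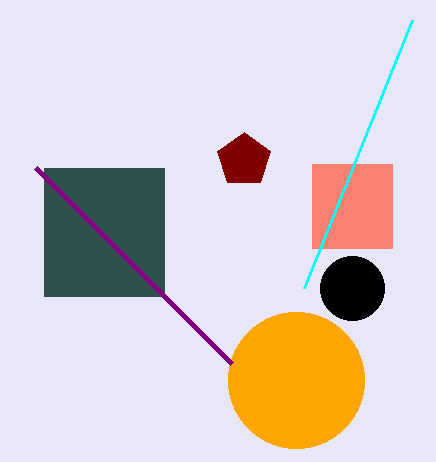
px0_1 = 312; py0_1 = 164; px1_1 = 392; py1_1 = 248; px1_2 = 304; py1_2 = 288; center_x_3 = 244; center_y_3 = 160; radius_3 = 28; center_x_4 = 296; center_y_4 = 380; radius_4 = 68; px0_5 = 44; py0_5 = 168; px1_5 = 164; py1_5 = 296; center_x_6 = 352; center_y_6 = 288; radius_6 = 32; px1_7 = 36; py1_7 = 168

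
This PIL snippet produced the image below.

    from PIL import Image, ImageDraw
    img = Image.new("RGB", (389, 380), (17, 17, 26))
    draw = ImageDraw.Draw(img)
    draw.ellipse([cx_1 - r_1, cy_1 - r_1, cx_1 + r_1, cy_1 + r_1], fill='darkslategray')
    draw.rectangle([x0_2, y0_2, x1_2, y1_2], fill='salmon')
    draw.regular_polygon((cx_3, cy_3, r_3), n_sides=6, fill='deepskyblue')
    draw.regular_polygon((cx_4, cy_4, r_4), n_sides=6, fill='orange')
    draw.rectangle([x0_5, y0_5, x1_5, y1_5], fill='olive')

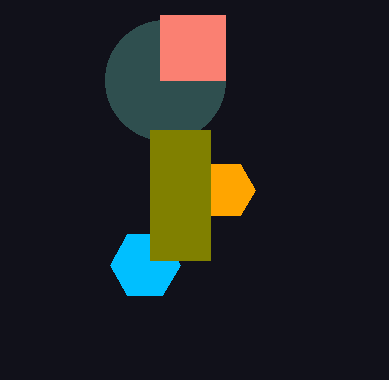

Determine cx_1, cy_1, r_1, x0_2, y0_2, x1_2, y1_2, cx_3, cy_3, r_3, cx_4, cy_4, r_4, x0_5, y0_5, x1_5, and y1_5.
cx_1 = 165, cy_1 = 80, r_1 = 60, x0_2 = 160, y0_2 = 15, x1_2 = 225, y1_2 = 80, cx_3 = 145, cy_3 = 265, r_3 = 35, cx_4 = 225, cy_4 = 190, r_4 = 30, x0_5 = 150, y0_5 = 130, x1_5 = 210, y1_5 = 260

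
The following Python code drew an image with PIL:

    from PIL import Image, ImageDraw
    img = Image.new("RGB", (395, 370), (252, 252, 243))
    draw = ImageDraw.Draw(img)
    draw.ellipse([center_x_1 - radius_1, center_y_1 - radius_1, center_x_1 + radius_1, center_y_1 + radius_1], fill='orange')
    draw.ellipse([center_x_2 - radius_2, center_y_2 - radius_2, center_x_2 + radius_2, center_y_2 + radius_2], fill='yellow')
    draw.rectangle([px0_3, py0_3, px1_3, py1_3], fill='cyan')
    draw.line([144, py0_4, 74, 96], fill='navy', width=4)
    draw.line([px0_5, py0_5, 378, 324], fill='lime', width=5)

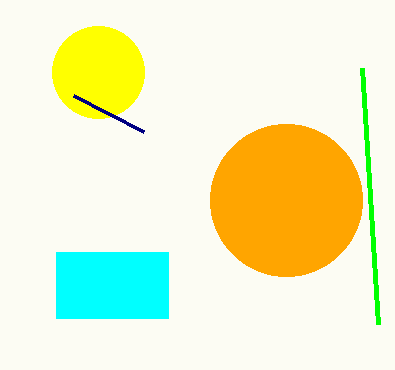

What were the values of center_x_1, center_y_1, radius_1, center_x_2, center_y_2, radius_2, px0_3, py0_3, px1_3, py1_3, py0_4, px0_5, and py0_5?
center_x_1 = 286; center_y_1 = 200; radius_1 = 76; center_x_2 = 98; center_y_2 = 72; radius_2 = 46; px0_3 = 56; py0_3 = 252; px1_3 = 168; py1_3 = 318; py0_4 = 132; px0_5 = 362; py0_5 = 68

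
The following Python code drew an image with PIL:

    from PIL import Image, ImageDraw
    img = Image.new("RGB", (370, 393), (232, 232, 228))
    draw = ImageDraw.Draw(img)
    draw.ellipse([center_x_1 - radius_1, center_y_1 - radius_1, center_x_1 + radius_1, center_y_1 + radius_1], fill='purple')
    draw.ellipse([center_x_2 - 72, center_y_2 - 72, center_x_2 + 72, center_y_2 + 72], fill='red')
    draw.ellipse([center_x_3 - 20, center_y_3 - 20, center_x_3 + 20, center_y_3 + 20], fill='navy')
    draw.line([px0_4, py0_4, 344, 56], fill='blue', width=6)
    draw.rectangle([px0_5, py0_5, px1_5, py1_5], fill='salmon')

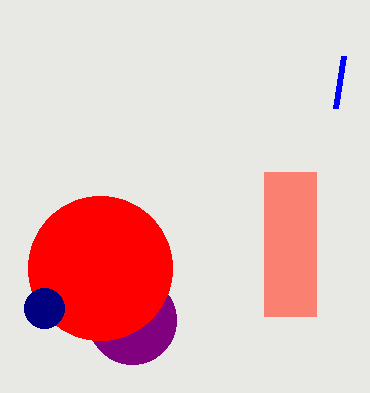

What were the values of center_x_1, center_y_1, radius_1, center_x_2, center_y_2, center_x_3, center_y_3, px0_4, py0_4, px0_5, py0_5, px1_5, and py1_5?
center_x_1 = 132
center_y_1 = 320
radius_1 = 44
center_x_2 = 100
center_y_2 = 268
center_x_3 = 44
center_y_3 = 308
px0_4 = 336
py0_4 = 108
px0_5 = 264
py0_5 = 172
px1_5 = 316
py1_5 = 316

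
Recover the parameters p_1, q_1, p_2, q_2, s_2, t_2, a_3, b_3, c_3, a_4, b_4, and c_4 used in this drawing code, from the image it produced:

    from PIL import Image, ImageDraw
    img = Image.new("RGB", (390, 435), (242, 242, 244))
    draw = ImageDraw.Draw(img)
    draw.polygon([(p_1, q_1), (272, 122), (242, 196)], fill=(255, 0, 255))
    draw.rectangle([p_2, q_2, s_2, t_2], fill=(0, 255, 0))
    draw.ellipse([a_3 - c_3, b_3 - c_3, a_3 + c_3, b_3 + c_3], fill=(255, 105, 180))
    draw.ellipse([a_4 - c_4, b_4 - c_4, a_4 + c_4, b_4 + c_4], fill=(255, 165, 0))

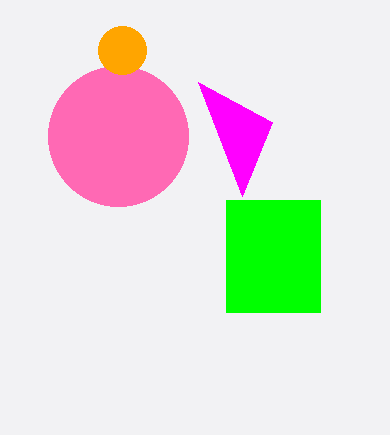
p_1 = 198, q_1 = 82, p_2 = 226, q_2 = 200, s_2 = 320, t_2 = 312, a_3 = 118, b_3 = 136, c_3 = 70, a_4 = 122, b_4 = 50, c_4 = 24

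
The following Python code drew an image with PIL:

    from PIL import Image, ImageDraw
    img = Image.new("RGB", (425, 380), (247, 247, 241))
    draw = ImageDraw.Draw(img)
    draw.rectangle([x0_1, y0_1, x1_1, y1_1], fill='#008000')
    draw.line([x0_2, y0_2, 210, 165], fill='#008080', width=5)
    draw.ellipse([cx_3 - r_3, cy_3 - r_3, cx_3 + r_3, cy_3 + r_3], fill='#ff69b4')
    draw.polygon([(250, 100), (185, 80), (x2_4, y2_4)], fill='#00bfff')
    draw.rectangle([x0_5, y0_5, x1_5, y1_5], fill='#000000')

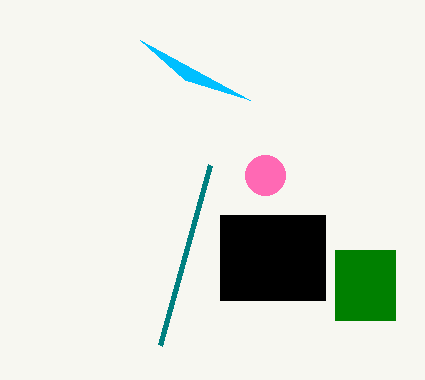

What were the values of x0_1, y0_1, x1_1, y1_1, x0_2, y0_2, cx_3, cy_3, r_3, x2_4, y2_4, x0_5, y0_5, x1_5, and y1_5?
x0_1 = 335
y0_1 = 250
x1_1 = 395
y1_1 = 320
x0_2 = 160
y0_2 = 345
cx_3 = 265
cy_3 = 175
r_3 = 20
x2_4 = 140
y2_4 = 40
x0_5 = 220
y0_5 = 215
x1_5 = 325
y1_5 = 300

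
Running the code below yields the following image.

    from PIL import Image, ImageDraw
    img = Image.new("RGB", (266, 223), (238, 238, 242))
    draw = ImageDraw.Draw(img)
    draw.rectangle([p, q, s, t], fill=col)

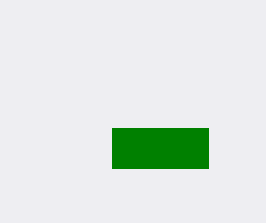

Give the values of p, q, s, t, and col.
p = 112; q = 128; s = 208; t = 168; col = 'green'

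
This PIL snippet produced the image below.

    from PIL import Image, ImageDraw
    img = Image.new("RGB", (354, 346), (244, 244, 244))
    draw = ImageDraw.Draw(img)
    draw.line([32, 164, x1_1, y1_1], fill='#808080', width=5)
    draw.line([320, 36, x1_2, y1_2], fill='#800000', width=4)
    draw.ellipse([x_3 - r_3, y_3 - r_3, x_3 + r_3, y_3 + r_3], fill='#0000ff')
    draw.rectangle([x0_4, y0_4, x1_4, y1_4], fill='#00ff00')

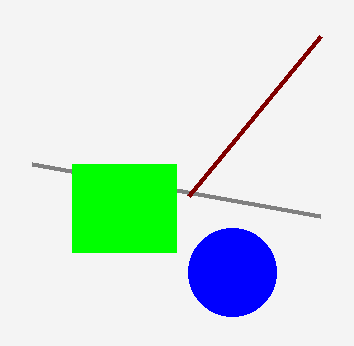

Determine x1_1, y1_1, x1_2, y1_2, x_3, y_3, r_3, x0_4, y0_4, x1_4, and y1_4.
x1_1 = 320
y1_1 = 216
x1_2 = 188
y1_2 = 196
x_3 = 232
y_3 = 272
r_3 = 44
x0_4 = 72
y0_4 = 164
x1_4 = 176
y1_4 = 252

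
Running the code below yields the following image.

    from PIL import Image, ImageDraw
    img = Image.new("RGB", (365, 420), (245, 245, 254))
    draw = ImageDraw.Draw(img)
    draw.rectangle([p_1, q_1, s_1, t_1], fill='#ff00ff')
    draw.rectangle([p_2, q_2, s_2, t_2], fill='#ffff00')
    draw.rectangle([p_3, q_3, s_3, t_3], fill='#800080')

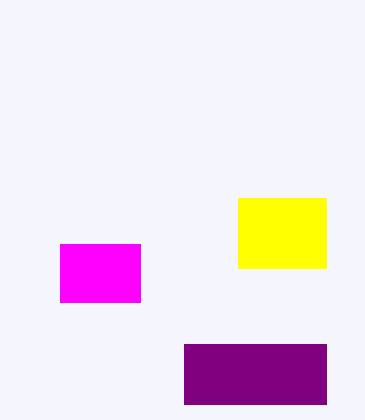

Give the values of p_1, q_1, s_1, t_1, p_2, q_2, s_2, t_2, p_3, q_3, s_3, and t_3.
p_1 = 60; q_1 = 244; s_1 = 140; t_1 = 302; p_2 = 238; q_2 = 198; s_2 = 326; t_2 = 268; p_3 = 184; q_3 = 344; s_3 = 326; t_3 = 404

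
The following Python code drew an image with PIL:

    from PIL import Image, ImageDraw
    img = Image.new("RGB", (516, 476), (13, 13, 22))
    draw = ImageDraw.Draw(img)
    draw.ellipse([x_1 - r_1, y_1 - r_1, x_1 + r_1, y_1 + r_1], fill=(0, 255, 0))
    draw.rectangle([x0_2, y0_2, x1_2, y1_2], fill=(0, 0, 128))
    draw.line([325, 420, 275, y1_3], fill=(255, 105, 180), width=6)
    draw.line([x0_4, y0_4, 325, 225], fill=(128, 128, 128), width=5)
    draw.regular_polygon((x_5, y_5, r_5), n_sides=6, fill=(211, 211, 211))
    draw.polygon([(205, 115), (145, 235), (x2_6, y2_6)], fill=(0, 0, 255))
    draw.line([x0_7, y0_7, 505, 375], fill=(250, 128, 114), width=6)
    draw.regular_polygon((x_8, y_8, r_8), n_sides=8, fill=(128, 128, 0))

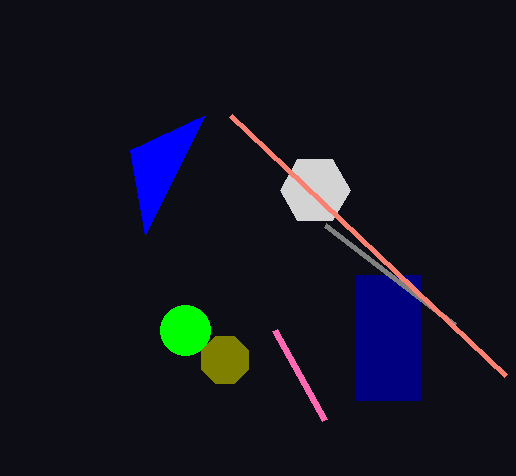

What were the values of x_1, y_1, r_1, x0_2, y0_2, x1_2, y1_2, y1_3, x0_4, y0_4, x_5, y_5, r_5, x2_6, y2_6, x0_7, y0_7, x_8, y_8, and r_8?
x_1 = 185
y_1 = 330
r_1 = 25
x0_2 = 355
y0_2 = 275
x1_2 = 420
y1_2 = 400
y1_3 = 330
x0_4 = 455
y0_4 = 325
x_5 = 315
y_5 = 190
r_5 = 35
x2_6 = 130
y2_6 = 150
x0_7 = 230
y0_7 = 115
x_8 = 225
y_8 = 360
r_8 = 25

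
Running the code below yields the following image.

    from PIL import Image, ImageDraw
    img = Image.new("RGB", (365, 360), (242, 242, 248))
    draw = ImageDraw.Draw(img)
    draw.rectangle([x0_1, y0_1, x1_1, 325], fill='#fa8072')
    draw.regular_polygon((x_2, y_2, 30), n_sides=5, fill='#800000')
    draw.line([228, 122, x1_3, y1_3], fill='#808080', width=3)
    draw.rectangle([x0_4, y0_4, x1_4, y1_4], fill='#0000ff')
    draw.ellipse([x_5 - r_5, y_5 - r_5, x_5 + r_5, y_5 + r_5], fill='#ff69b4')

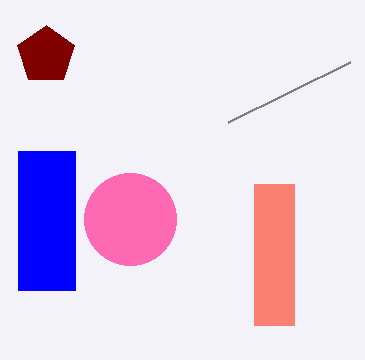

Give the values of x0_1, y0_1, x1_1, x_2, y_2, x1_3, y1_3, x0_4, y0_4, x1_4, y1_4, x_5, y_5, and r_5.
x0_1 = 254
y0_1 = 184
x1_1 = 294
x_2 = 46
y_2 = 55
x1_3 = 350
y1_3 = 62
x0_4 = 18
y0_4 = 151
x1_4 = 75
y1_4 = 290
x_5 = 130
y_5 = 219
r_5 = 46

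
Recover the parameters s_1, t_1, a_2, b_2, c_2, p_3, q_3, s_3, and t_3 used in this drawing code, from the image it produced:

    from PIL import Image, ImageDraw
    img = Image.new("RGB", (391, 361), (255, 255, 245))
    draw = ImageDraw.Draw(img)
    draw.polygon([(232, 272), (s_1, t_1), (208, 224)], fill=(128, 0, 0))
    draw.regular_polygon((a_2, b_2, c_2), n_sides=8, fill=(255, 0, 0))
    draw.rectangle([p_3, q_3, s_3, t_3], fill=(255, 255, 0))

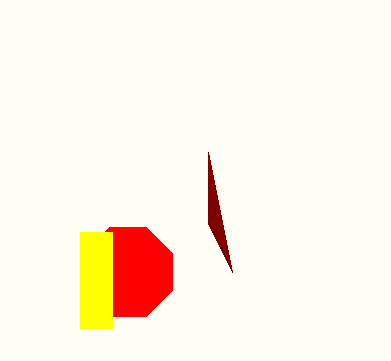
s_1 = 208
t_1 = 152
a_2 = 128
b_2 = 272
c_2 = 48
p_3 = 80
q_3 = 232
s_3 = 112
t_3 = 328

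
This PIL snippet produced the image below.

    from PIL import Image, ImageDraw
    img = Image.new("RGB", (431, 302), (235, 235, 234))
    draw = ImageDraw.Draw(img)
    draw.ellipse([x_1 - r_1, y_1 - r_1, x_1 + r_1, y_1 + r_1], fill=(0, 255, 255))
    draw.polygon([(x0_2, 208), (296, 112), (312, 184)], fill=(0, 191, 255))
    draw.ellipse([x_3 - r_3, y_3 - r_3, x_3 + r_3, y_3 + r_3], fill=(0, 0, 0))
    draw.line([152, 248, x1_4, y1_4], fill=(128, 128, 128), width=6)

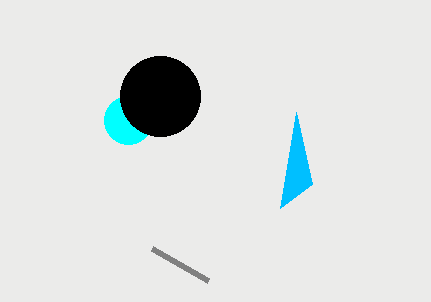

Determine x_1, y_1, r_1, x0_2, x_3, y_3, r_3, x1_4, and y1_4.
x_1 = 128, y_1 = 120, r_1 = 24, x0_2 = 280, x_3 = 160, y_3 = 96, r_3 = 40, x1_4 = 208, y1_4 = 280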